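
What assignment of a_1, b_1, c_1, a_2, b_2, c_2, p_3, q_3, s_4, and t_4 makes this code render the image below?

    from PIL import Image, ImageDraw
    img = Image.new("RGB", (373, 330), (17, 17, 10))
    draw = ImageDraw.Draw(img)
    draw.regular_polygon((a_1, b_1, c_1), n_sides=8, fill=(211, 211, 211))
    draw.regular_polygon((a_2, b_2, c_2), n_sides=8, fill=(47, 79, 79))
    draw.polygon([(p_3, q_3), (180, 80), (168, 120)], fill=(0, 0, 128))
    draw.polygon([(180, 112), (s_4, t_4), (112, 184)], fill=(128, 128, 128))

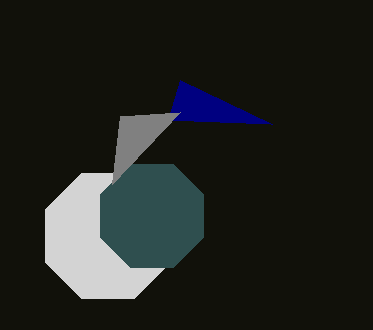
a_1 = 108; b_1 = 236; c_1 = 68; a_2 = 152; b_2 = 216; c_2 = 56; p_3 = 272; q_3 = 124; s_4 = 120; t_4 = 116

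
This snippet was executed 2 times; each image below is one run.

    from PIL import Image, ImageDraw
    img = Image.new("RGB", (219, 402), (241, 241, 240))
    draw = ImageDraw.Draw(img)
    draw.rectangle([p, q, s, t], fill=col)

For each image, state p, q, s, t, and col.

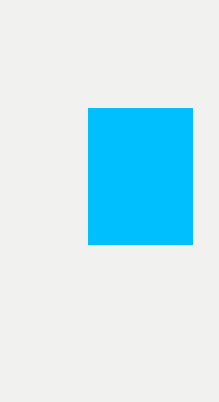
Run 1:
p = 88; q = 108; s = 192; t = 244; col = 'deepskyblue'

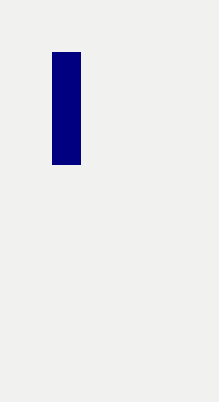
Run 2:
p = 52; q = 52; s = 80; t = 164; col = 'navy'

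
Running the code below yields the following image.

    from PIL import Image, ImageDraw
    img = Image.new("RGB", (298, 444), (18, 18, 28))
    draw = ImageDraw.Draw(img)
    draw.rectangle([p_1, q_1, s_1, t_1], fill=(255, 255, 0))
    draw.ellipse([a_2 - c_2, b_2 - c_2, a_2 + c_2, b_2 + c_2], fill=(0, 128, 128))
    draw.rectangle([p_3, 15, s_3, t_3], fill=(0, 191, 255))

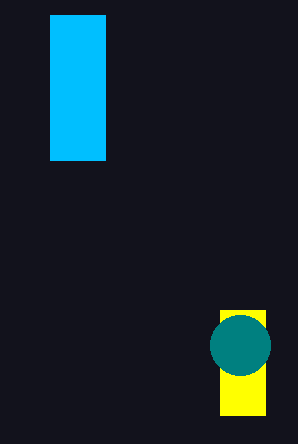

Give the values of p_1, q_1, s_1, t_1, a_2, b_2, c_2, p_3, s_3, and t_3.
p_1 = 220
q_1 = 310
s_1 = 265
t_1 = 415
a_2 = 240
b_2 = 345
c_2 = 30
p_3 = 50
s_3 = 105
t_3 = 160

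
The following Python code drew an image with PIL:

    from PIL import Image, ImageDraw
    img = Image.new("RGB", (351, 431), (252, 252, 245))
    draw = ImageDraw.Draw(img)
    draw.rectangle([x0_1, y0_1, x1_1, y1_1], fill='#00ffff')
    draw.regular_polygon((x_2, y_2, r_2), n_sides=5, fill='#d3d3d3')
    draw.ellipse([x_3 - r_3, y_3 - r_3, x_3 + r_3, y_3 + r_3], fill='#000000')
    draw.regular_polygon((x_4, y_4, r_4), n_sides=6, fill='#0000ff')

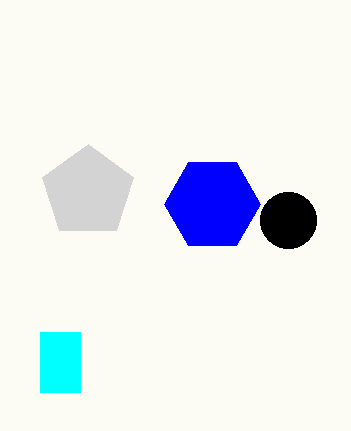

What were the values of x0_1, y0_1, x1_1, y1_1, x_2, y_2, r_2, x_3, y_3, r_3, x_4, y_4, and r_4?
x0_1 = 40, y0_1 = 332, x1_1 = 80, y1_1 = 392, x_2 = 88, y_2 = 192, r_2 = 48, x_3 = 288, y_3 = 220, r_3 = 28, x_4 = 212, y_4 = 204, r_4 = 48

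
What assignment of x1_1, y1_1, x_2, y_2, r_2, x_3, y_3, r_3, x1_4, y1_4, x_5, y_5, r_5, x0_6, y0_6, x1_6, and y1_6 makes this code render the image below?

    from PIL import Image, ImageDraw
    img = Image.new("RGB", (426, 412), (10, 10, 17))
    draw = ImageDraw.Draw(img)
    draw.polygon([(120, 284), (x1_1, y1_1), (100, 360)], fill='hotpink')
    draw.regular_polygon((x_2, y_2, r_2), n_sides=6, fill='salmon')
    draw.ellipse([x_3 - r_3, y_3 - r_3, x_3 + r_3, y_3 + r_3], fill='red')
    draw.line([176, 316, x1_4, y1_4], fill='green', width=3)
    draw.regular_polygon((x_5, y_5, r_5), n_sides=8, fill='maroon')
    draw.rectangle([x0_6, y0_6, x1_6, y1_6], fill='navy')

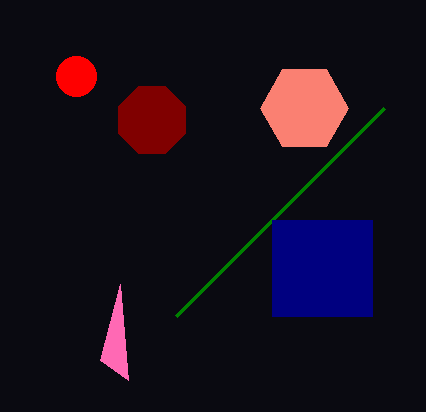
x1_1 = 128, y1_1 = 380, x_2 = 304, y_2 = 108, r_2 = 44, x_3 = 76, y_3 = 76, r_3 = 20, x1_4 = 384, y1_4 = 108, x_5 = 152, y_5 = 120, r_5 = 36, x0_6 = 272, y0_6 = 220, x1_6 = 372, y1_6 = 316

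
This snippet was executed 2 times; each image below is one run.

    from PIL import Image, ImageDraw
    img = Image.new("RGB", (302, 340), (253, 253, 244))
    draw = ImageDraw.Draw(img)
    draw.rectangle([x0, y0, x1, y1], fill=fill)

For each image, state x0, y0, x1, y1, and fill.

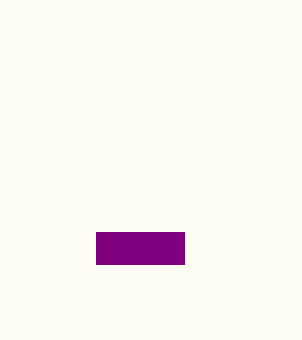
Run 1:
x0 = 96, y0 = 232, x1 = 184, y1 = 264, fill = 'purple'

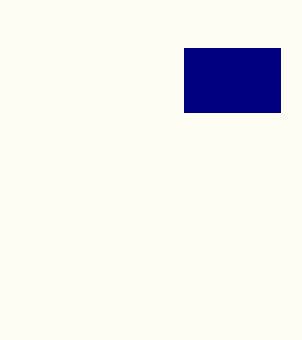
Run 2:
x0 = 184; y0 = 48; x1 = 280; y1 = 112; fill = 'navy'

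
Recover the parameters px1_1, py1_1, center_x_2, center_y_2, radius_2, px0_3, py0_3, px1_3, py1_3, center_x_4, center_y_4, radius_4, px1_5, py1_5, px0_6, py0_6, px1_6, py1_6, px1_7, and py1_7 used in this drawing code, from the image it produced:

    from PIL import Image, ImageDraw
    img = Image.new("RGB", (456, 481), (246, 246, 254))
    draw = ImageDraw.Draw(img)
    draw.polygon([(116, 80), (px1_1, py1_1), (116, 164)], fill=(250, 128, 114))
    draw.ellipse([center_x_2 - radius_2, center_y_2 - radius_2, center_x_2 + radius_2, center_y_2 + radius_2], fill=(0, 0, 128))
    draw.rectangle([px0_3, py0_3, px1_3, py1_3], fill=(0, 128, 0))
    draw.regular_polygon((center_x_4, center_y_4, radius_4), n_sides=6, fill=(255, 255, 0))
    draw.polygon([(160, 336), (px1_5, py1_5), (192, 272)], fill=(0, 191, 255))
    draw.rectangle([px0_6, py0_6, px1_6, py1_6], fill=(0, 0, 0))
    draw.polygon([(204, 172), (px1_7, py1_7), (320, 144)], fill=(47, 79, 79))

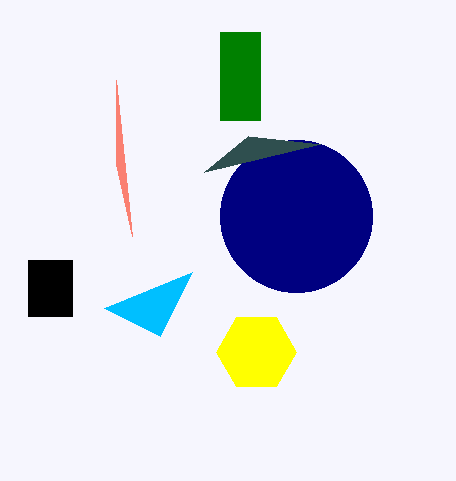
px1_1 = 132, py1_1 = 236, center_x_2 = 296, center_y_2 = 216, radius_2 = 76, px0_3 = 220, py0_3 = 32, px1_3 = 260, py1_3 = 120, center_x_4 = 256, center_y_4 = 352, radius_4 = 40, px1_5 = 104, py1_5 = 308, px0_6 = 28, py0_6 = 260, px1_6 = 72, py1_6 = 316, px1_7 = 248, py1_7 = 136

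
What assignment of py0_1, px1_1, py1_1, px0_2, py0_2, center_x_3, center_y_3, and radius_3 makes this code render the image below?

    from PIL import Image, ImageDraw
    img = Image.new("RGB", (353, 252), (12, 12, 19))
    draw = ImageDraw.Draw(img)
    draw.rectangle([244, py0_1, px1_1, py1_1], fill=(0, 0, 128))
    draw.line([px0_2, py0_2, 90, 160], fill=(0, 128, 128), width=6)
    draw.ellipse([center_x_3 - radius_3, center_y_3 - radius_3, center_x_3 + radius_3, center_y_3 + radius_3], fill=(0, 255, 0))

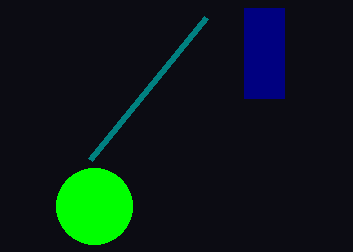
py0_1 = 8, px1_1 = 284, py1_1 = 98, px0_2 = 206, py0_2 = 18, center_x_3 = 94, center_y_3 = 206, radius_3 = 38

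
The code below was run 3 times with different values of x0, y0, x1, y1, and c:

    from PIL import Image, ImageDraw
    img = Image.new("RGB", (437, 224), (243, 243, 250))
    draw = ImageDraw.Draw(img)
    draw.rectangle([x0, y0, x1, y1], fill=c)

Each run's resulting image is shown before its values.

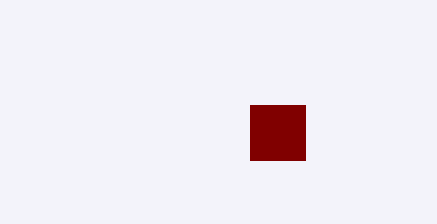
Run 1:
x0 = 250, y0 = 105, x1 = 305, y1 = 160, c = 'maroon'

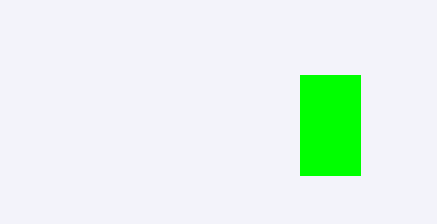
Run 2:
x0 = 300
y0 = 75
x1 = 360
y1 = 175
c = 'lime'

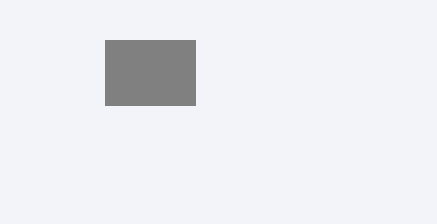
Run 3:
x0 = 105, y0 = 40, x1 = 195, y1 = 105, c = 'gray'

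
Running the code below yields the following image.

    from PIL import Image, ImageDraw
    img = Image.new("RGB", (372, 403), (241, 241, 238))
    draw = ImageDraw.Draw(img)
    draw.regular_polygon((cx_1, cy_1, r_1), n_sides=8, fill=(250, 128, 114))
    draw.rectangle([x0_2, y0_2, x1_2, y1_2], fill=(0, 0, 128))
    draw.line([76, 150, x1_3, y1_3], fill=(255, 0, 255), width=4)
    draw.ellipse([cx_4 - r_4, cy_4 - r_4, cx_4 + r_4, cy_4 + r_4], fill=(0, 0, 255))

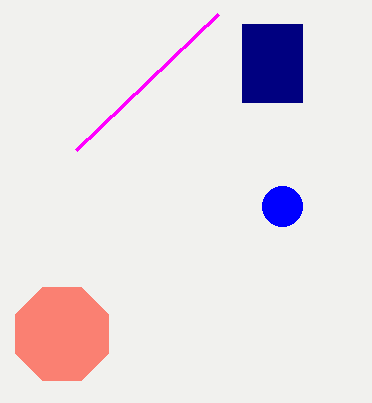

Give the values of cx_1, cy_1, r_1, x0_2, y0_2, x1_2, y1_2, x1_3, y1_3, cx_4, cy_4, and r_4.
cx_1 = 62, cy_1 = 334, r_1 = 50, x0_2 = 242, y0_2 = 24, x1_2 = 302, y1_2 = 102, x1_3 = 218, y1_3 = 14, cx_4 = 282, cy_4 = 206, r_4 = 20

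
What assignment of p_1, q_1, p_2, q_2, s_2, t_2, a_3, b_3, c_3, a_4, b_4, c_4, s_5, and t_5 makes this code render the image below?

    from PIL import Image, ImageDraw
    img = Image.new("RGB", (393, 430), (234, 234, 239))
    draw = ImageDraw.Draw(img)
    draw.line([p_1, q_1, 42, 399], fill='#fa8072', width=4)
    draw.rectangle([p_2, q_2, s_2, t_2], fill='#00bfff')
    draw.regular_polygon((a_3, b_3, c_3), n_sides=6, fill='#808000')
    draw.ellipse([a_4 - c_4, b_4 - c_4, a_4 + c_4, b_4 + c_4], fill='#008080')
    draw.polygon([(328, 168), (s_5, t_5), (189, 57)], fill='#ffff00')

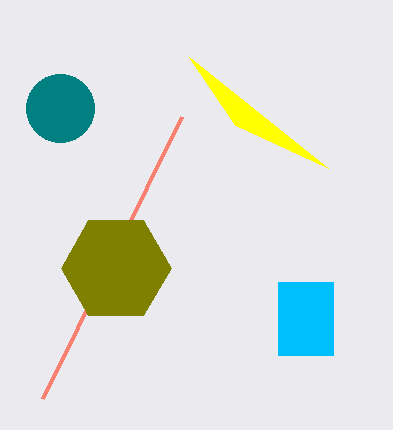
p_1 = 181, q_1 = 117, p_2 = 278, q_2 = 282, s_2 = 333, t_2 = 355, a_3 = 116, b_3 = 268, c_3 = 55, a_4 = 60, b_4 = 108, c_4 = 34, s_5 = 235, t_5 = 125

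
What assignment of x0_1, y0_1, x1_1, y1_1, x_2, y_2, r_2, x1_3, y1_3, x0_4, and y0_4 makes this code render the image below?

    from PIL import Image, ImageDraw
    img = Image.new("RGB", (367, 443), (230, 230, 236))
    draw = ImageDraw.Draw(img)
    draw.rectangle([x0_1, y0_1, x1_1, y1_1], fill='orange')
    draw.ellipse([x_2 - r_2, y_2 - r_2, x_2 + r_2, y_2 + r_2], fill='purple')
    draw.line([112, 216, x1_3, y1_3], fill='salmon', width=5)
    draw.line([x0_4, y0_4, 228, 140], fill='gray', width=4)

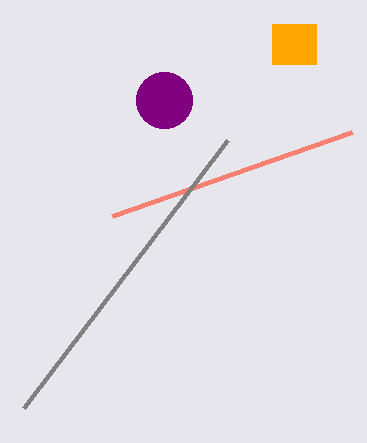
x0_1 = 272, y0_1 = 24, x1_1 = 316, y1_1 = 64, x_2 = 164, y_2 = 100, r_2 = 28, x1_3 = 352, y1_3 = 132, x0_4 = 24, y0_4 = 408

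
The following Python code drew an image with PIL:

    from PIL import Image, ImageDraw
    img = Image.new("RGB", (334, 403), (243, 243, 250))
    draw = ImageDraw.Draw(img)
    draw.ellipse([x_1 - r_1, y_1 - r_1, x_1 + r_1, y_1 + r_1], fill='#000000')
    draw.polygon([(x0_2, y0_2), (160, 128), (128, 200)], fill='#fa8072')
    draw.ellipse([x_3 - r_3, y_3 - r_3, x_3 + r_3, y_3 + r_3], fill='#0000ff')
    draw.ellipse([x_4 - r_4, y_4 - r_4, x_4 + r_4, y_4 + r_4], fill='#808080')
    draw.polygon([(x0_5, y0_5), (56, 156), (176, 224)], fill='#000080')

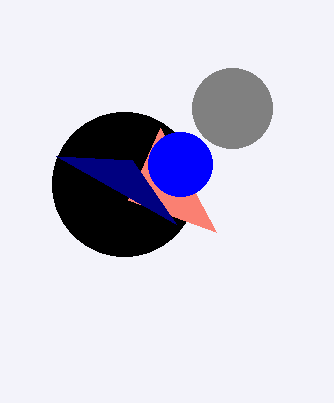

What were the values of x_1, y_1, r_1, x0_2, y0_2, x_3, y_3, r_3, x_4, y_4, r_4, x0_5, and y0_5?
x_1 = 124
y_1 = 184
r_1 = 72
x0_2 = 216
y0_2 = 232
x_3 = 180
y_3 = 164
r_3 = 32
x_4 = 232
y_4 = 108
r_4 = 40
x0_5 = 132
y0_5 = 160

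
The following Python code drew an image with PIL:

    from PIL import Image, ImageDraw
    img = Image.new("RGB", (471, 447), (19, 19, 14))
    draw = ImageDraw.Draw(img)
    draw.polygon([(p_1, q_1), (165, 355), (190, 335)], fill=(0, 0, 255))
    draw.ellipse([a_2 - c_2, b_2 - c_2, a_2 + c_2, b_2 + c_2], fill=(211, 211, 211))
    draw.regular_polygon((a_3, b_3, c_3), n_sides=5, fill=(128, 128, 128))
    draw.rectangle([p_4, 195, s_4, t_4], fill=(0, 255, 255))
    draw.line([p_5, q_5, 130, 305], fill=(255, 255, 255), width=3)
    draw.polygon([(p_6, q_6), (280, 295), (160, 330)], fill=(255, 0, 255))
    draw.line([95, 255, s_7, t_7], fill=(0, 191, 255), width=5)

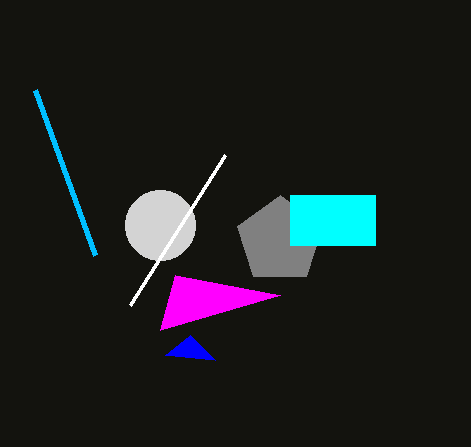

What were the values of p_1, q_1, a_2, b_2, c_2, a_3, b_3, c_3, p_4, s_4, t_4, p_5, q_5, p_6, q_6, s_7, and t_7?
p_1 = 215, q_1 = 360, a_2 = 160, b_2 = 225, c_2 = 35, a_3 = 280, b_3 = 240, c_3 = 45, p_4 = 290, s_4 = 375, t_4 = 245, p_5 = 225, q_5 = 155, p_6 = 175, q_6 = 275, s_7 = 35, t_7 = 90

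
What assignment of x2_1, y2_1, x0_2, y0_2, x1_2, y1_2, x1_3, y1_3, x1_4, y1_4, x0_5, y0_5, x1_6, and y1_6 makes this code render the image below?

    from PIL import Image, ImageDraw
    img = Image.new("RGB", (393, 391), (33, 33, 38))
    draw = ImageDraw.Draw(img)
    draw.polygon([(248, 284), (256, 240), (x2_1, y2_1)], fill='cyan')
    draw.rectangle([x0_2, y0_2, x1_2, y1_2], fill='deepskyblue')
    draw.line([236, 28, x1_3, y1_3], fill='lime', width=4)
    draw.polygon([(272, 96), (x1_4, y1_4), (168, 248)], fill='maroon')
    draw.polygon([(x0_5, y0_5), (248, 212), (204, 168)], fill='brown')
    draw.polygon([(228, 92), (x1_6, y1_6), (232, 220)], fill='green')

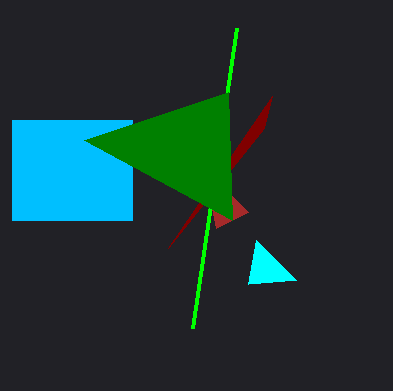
x2_1 = 296, y2_1 = 280, x0_2 = 12, y0_2 = 120, x1_2 = 132, y1_2 = 220, x1_3 = 192, y1_3 = 328, x1_4 = 264, y1_4 = 128, x0_5 = 216, y0_5 = 228, x1_6 = 84, y1_6 = 140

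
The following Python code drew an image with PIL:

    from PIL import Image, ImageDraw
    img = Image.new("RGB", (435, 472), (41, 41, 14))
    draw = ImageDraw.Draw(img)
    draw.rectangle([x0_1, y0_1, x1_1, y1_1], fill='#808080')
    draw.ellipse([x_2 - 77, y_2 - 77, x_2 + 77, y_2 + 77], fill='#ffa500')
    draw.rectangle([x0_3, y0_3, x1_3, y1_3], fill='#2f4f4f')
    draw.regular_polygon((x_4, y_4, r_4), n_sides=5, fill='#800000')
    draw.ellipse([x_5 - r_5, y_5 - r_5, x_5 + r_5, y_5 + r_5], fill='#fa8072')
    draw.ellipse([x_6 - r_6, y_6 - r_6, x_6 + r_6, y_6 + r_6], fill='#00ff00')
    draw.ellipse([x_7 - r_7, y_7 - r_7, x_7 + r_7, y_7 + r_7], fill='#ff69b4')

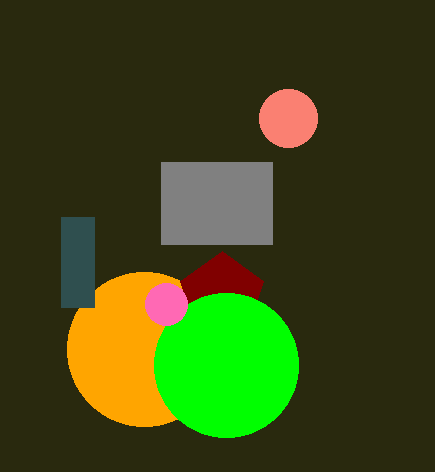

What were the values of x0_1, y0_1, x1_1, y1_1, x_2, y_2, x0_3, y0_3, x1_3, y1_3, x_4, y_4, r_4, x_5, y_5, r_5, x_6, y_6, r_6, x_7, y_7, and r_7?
x0_1 = 161; y0_1 = 162; x1_1 = 272; y1_1 = 244; x_2 = 144; y_2 = 349; x0_3 = 61; y0_3 = 217; x1_3 = 94; y1_3 = 307; x_4 = 222; y_4 = 295; r_4 = 44; x_5 = 288; y_5 = 118; r_5 = 29; x_6 = 226; y_6 = 365; r_6 = 72; x_7 = 166; y_7 = 304; r_7 = 21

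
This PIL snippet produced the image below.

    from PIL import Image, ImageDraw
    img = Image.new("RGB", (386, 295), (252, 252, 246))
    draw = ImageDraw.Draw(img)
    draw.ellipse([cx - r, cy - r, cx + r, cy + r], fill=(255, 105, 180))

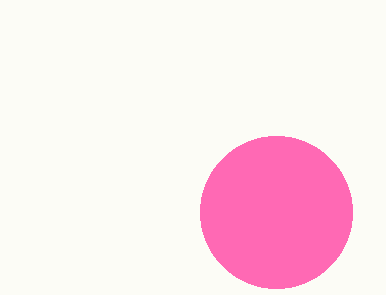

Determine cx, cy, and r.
cx = 276, cy = 212, r = 76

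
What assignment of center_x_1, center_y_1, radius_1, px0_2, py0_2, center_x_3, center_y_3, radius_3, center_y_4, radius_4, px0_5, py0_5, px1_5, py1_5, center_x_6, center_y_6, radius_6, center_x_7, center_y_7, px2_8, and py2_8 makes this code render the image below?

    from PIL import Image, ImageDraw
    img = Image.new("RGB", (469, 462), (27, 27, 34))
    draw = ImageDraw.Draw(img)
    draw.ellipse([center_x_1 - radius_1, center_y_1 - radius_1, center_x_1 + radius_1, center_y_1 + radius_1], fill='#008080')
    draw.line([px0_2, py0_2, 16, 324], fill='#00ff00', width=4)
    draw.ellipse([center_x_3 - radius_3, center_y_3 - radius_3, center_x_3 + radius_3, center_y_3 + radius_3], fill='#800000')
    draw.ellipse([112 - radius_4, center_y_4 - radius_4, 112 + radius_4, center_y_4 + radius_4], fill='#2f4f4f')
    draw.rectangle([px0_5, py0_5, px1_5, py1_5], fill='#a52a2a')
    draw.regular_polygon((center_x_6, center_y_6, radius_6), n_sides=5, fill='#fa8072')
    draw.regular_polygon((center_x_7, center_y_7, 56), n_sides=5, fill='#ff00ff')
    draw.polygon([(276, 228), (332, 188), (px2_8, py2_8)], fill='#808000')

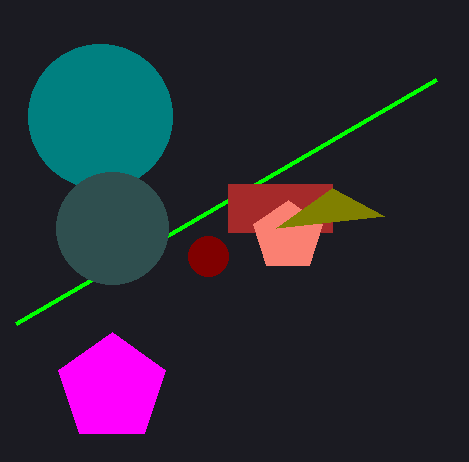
center_x_1 = 100
center_y_1 = 116
radius_1 = 72
px0_2 = 436
py0_2 = 80
center_x_3 = 208
center_y_3 = 256
radius_3 = 20
center_y_4 = 228
radius_4 = 56
px0_5 = 228
py0_5 = 184
px1_5 = 332
py1_5 = 232
center_x_6 = 288
center_y_6 = 236
radius_6 = 36
center_x_7 = 112
center_y_7 = 388
px2_8 = 384
py2_8 = 216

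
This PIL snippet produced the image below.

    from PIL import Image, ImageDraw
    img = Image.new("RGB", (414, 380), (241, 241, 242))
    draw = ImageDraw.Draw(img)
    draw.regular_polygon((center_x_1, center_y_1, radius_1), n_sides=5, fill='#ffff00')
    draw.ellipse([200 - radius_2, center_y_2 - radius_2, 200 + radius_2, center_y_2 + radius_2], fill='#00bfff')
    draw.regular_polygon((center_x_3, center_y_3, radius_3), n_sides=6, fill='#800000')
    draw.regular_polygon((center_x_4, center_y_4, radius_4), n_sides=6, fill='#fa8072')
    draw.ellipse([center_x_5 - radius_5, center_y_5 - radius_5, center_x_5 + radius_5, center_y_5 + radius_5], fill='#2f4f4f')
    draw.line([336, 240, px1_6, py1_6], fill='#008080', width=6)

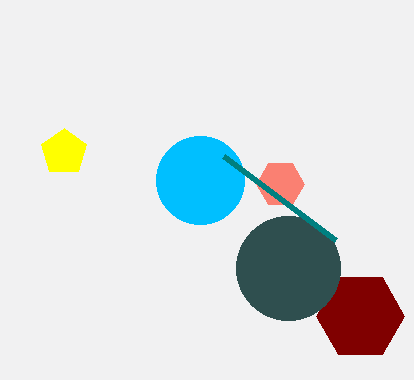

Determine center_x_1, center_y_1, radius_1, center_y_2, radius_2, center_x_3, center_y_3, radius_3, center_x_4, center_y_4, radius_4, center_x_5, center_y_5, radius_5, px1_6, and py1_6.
center_x_1 = 64
center_y_1 = 152
radius_1 = 24
center_y_2 = 180
radius_2 = 44
center_x_3 = 360
center_y_3 = 316
radius_3 = 44
center_x_4 = 280
center_y_4 = 184
radius_4 = 24
center_x_5 = 288
center_y_5 = 268
radius_5 = 52
px1_6 = 224
py1_6 = 156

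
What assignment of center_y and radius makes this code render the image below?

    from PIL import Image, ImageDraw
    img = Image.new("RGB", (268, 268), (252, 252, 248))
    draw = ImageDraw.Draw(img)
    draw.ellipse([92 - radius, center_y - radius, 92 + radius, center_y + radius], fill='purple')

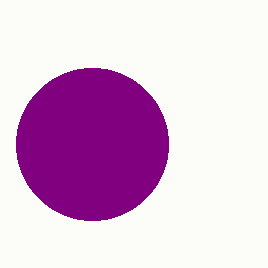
center_y = 144
radius = 76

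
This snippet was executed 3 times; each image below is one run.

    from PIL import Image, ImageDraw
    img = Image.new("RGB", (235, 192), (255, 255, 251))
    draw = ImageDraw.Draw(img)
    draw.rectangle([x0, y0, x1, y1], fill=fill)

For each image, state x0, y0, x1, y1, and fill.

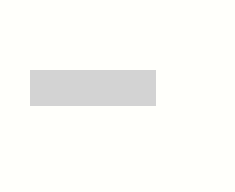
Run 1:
x0 = 30, y0 = 70, x1 = 155, y1 = 105, fill = 'lightgray'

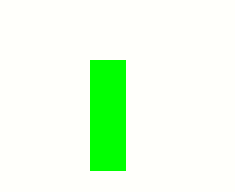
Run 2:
x0 = 90, y0 = 60, x1 = 125, y1 = 170, fill = 'lime'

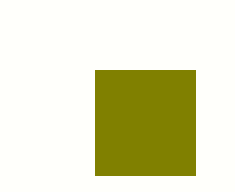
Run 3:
x0 = 95
y0 = 70
x1 = 195
y1 = 175
fill = 'olive'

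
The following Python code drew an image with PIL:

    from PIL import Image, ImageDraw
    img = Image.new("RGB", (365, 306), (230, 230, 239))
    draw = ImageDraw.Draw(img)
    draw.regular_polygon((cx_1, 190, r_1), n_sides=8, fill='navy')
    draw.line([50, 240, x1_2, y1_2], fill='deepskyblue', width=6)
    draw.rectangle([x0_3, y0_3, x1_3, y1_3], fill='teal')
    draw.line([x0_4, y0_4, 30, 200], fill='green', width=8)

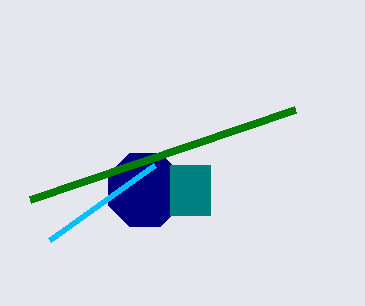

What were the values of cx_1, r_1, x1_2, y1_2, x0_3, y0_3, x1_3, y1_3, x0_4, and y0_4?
cx_1 = 145
r_1 = 40
x1_2 = 155
y1_2 = 165
x0_3 = 170
y0_3 = 165
x1_3 = 210
y1_3 = 215
x0_4 = 295
y0_4 = 110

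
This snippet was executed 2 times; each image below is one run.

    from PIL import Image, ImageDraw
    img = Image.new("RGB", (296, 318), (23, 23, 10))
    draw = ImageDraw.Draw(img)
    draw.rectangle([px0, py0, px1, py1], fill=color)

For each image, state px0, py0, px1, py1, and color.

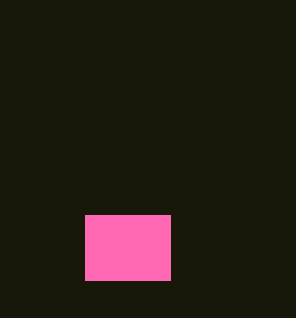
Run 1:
px0 = 85; py0 = 215; px1 = 170; py1 = 280; color = 'hotpink'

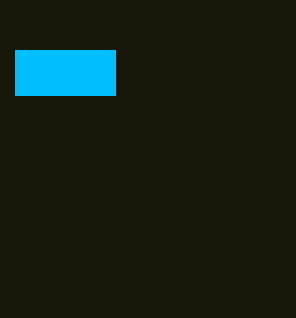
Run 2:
px0 = 15
py0 = 50
px1 = 115
py1 = 95
color = 'deepskyblue'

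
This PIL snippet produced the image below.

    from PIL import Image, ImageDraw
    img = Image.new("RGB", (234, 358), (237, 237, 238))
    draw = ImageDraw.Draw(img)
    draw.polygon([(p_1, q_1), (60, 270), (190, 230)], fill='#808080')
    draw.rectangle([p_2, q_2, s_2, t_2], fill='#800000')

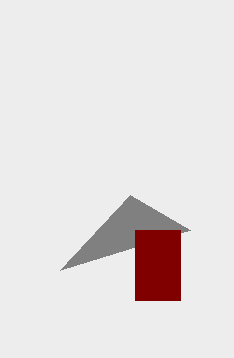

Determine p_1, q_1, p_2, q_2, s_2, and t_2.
p_1 = 130; q_1 = 195; p_2 = 135; q_2 = 230; s_2 = 180; t_2 = 300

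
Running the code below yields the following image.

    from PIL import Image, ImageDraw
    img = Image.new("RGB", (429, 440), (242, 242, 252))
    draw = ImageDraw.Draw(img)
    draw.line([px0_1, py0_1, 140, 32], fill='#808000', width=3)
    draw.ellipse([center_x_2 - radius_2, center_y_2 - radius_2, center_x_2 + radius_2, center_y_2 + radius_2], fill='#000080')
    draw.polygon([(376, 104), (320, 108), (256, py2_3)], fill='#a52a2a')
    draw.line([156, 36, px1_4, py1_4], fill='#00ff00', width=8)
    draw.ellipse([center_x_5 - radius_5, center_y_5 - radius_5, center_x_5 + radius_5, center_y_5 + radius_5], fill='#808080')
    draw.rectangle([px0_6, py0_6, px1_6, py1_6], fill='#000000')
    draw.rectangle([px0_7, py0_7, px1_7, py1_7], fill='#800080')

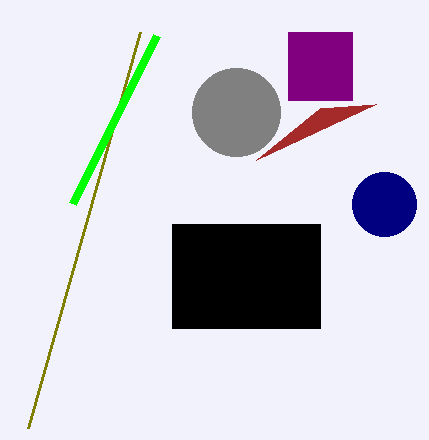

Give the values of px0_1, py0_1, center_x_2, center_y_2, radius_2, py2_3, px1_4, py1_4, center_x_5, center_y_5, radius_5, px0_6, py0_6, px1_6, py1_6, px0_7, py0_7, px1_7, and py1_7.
px0_1 = 28
py0_1 = 428
center_x_2 = 384
center_y_2 = 204
radius_2 = 32
py2_3 = 160
px1_4 = 72
py1_4 = 204
center_x_5 = 236
center_y_5 = 112
radius_5 = 44
px0_6 = 172
py0_6 = 224
px1_6 = 320
py1_6 = 328
px0_7 = 288
py0_7 = 32
px1_7 = 352
py1_7 = 100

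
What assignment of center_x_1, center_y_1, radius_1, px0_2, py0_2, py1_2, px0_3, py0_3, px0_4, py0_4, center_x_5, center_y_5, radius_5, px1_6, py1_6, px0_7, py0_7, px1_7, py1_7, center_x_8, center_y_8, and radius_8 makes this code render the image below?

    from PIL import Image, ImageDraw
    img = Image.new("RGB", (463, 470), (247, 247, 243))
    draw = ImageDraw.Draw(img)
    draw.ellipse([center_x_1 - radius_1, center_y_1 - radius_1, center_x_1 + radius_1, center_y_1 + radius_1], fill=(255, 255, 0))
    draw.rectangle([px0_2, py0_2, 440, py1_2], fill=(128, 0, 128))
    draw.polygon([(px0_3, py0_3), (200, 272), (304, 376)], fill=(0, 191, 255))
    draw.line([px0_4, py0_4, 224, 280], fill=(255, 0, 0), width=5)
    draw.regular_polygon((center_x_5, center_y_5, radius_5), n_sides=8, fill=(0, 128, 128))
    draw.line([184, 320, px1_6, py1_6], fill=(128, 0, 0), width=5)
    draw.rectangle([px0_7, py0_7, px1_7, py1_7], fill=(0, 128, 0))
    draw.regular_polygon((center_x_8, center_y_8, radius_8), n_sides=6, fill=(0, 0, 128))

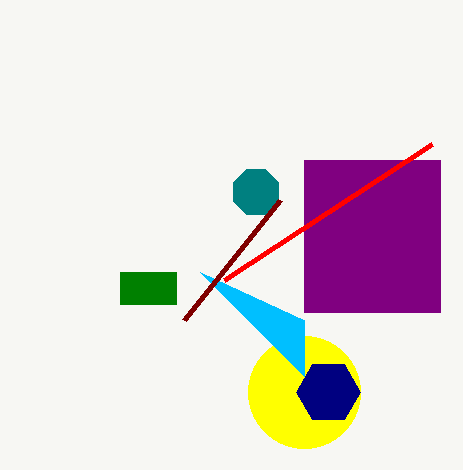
center_x_1 = 304
center_y_1 = 392
radius_1 = 56
px0_2 = 304
py0_2 = 160
py1_2 = 312
px0_3 = 304
py0_3 = 320
px0_4 = 432
py0_4 = 144
center_x_5 = 256
center_y_5 = 192
radius_5 = 24
px1_6 = 280
py1_6 = 200
px0_7 = 120
py0_7 = 272
px1_7 = 176
py1_7 = 304
center_x_8 = 328
center_y_8 = 392
radius_8 = 32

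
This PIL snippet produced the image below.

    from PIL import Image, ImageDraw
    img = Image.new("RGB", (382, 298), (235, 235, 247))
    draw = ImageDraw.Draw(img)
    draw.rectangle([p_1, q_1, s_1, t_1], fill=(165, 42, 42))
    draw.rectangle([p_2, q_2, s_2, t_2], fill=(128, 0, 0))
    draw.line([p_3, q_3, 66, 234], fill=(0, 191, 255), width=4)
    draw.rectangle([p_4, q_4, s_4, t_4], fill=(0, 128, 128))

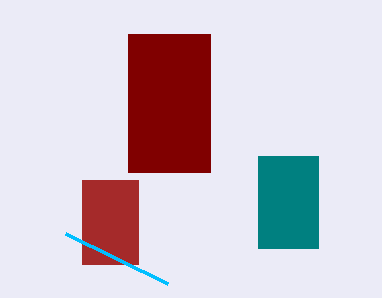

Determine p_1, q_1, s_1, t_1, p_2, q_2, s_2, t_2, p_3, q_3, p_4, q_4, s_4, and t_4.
p_1 = 82, q_1 = 180, s_1 = 138, t_1 = 264, p_2 = 128, q_2 = 34, s_2 = 210, t_2 = 172, p_3 = 168, q_3 = 284, p_4 = 258, q_4 = 156, s_4 = 318, t_4 = 248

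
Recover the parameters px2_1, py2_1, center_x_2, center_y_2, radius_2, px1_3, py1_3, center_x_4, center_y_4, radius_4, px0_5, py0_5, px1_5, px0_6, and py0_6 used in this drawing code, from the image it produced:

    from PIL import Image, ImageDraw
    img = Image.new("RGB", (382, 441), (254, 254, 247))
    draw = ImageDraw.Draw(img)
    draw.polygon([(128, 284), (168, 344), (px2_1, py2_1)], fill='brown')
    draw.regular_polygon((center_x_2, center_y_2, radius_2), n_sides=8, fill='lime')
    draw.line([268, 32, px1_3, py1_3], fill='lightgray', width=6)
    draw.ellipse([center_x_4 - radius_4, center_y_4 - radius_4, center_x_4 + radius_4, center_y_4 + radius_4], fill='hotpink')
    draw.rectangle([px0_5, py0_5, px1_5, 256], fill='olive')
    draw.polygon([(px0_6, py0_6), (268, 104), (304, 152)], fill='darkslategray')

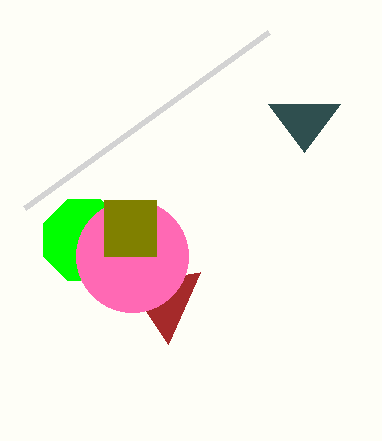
px2_1 = 200
py2_1 = 272
center_x_2 = 84
center_y_2 = 240
radius_2 = 44
px1_3 = 24
py1_3 = 208
center_x_4 = 132
center_y_4 = 256
radius_4 = 56
px0_5 = 104
py0_5 = 200
px1_5 = 156
px0_6 = 340
py0_6 = 104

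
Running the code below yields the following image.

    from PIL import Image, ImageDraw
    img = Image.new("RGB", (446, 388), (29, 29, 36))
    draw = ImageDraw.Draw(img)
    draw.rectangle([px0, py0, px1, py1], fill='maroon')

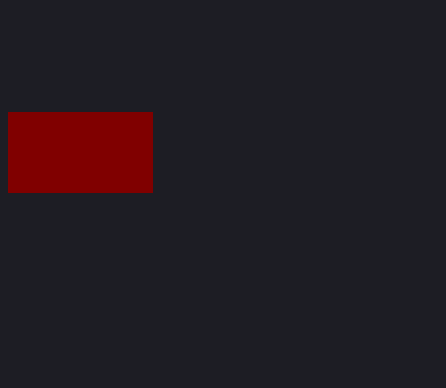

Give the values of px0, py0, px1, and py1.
px0 = 8; py0 = 112; px1 = 152; py1 = 192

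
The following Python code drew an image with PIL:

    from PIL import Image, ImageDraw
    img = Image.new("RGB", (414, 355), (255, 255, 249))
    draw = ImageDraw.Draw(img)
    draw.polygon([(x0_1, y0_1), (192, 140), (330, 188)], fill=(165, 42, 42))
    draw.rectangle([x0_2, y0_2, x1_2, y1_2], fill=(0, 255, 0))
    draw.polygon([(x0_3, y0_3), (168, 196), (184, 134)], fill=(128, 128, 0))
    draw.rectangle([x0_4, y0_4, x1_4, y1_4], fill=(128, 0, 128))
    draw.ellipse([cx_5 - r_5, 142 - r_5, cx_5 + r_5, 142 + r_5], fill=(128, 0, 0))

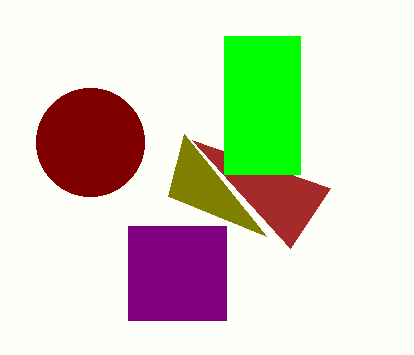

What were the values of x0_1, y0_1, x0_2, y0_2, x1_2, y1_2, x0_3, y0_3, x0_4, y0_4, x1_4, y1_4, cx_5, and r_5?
x0_1 = 290, y0_1 = 248, x0_2 = 224, y0_2 = 36, x1_2 = 300, y1_2 = 174, x0_3 = 266, y0_3 = 236, x0_4 = 128, y0_4 = 226, x1_4 = 226, y1_4 = 320, cx_5 = 90, r_5 = 54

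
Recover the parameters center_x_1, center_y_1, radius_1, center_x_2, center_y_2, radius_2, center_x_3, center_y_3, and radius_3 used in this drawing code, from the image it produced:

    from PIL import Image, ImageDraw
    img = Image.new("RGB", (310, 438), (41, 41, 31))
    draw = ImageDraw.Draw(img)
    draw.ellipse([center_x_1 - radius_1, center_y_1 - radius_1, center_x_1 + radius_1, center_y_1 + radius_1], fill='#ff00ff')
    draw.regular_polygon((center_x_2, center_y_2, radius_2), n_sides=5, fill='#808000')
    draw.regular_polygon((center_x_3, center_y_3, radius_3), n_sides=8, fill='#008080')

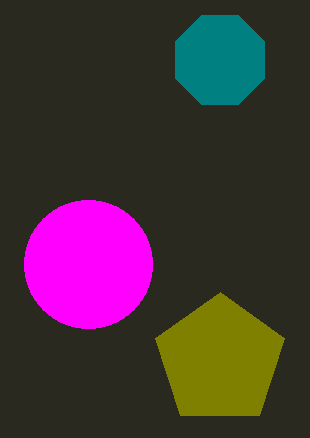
center_x_1 = 88, center_y_1 = 264, radius_1 = 64, center_x_2 = 220, center_y_2 = 360, radius_2 = 68, center_x_3 = 220, center_y_3 = 60, radius_3 = 48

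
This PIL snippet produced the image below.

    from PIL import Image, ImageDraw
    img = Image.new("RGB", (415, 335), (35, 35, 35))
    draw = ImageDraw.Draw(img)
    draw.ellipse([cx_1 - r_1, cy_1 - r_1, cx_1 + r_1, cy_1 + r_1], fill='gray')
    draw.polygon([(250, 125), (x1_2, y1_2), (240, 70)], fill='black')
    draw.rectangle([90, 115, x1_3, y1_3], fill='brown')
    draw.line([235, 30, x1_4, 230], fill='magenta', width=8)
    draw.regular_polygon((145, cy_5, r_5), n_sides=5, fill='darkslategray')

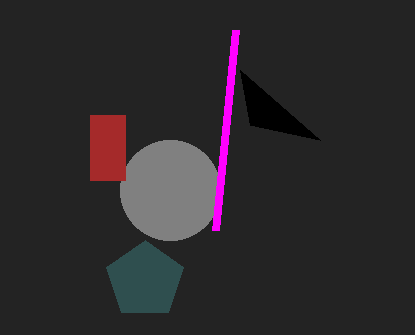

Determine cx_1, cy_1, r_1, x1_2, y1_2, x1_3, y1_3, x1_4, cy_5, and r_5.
cx_1 = 170, cy_1 = 190, r_1 = 50, x1_2 = 320, y1_2 = 140, x1_3 = 125, y1_3 = 180, x1_4 = 215, cy_5 = 280, r_5 = 40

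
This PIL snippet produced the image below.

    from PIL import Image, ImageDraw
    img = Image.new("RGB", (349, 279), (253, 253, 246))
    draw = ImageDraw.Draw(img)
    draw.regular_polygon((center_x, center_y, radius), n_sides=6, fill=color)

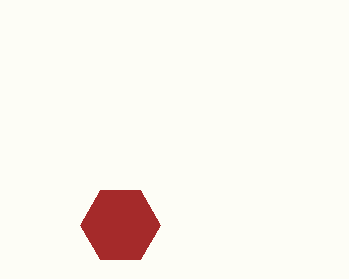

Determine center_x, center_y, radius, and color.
center_x = 120; center_y = 225; radius = 40; color = 'brown'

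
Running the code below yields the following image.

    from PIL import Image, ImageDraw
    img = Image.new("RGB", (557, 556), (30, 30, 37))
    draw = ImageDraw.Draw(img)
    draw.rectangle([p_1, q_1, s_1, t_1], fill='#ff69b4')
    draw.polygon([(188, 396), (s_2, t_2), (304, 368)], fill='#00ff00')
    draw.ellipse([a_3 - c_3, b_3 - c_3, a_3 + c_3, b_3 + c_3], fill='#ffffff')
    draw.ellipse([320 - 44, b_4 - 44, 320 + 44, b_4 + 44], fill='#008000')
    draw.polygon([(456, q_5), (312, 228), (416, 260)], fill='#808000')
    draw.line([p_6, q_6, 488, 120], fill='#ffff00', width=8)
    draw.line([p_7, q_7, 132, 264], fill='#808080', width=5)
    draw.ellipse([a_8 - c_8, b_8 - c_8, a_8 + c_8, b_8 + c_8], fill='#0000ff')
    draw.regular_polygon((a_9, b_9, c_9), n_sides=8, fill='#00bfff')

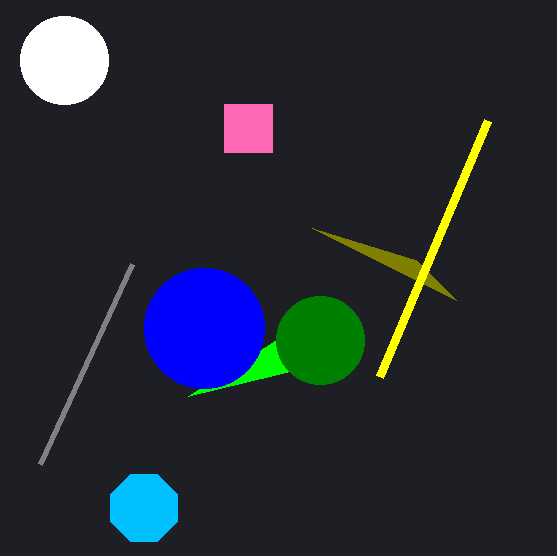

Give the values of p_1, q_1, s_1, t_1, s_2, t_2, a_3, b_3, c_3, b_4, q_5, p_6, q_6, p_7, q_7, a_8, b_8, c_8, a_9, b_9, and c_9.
p_1 = 224
q_1 = 104
s_1 = 272
t_1 = 152
s_2 = 276
t_2 = 340
a_3 = 64
b_3 = 60
c_3 = 44
b_4 = 340
q_5 = 300
p_6 = 380
q_6 = 376
p_7 = 40
q_7 = 464
a_8 = 204
b_8 = 328
c_8 = 60
a_9 = 144
b_9 = 508
c_9 = 36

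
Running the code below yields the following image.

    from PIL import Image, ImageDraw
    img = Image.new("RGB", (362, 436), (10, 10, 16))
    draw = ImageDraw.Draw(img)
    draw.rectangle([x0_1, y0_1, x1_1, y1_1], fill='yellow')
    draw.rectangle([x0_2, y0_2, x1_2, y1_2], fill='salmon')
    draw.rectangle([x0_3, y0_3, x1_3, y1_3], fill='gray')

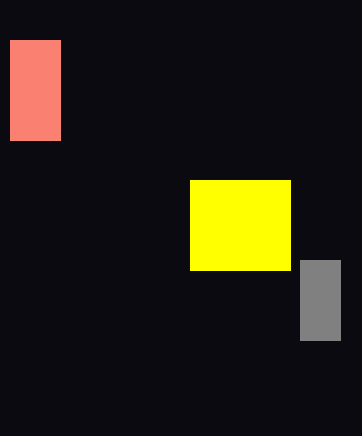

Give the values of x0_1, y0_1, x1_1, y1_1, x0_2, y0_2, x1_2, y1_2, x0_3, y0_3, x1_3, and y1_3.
x0_1 = 190; y0_1 = 180; x1_1 = 290; y1_1 = 270; x0_2 = 10; y0_2 = 40; x1_2 = 60; y1_2 = 140; x0_3 = 300; y0_3 = 260; x1_3 = 340; y1_3 = 340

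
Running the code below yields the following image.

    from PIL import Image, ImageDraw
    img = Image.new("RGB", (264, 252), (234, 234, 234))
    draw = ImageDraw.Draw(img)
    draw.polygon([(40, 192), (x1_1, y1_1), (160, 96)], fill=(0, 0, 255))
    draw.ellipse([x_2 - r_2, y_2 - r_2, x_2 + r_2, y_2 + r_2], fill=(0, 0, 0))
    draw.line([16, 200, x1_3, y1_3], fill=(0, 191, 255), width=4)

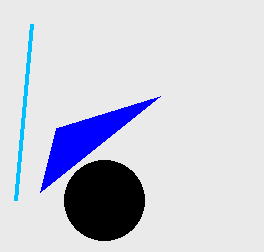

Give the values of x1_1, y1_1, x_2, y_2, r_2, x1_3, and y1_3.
x1_1 = 56; y1_1 = 128; x_2 = 104; y_2 = 200; r_2 = 40; x1_3 = 32; y1_3 = 24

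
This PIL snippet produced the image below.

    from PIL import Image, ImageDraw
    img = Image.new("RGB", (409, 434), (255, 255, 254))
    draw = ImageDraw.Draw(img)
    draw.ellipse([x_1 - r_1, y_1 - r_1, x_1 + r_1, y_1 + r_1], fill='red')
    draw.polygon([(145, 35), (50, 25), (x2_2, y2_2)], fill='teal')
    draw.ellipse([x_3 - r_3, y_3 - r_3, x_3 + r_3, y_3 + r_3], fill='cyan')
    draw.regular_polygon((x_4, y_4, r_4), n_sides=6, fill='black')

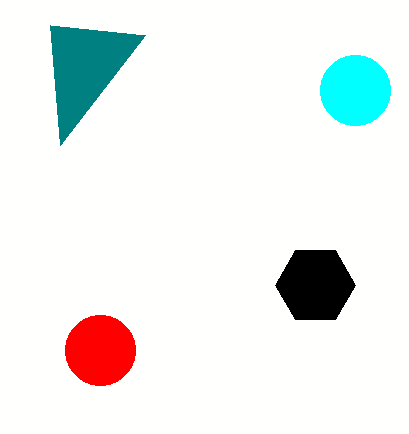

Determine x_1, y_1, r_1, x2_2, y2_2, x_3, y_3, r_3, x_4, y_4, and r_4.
x_1 = 100; y_1 = 350; r_1 = 35; x2_2 = 60; y2_2 = 145; x_3 = 355; y_3 = 90; r_3 = 35; x_4 = 315; y_4 = 285; r_4 = 40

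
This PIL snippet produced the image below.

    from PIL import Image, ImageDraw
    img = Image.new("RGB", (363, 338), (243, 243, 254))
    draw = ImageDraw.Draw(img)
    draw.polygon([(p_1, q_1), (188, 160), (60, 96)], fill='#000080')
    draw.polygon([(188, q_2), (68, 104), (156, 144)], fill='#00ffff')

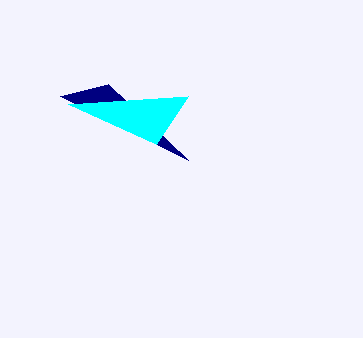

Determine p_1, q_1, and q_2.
p_1 = 108
q_1 = 84
q_2 = 96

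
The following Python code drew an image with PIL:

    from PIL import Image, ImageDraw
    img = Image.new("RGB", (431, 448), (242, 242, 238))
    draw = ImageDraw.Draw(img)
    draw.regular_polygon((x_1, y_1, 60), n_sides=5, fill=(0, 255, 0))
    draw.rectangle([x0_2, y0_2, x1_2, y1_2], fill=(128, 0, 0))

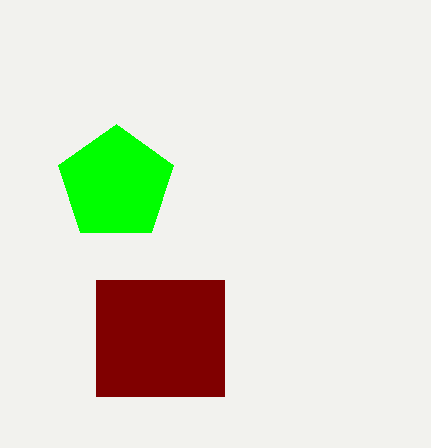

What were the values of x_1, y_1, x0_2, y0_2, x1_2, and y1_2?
x_1 = 116; y_1 = 184; x0_2 = 96; y0_2 = 280; x1_2 = 224; y1_2 = 396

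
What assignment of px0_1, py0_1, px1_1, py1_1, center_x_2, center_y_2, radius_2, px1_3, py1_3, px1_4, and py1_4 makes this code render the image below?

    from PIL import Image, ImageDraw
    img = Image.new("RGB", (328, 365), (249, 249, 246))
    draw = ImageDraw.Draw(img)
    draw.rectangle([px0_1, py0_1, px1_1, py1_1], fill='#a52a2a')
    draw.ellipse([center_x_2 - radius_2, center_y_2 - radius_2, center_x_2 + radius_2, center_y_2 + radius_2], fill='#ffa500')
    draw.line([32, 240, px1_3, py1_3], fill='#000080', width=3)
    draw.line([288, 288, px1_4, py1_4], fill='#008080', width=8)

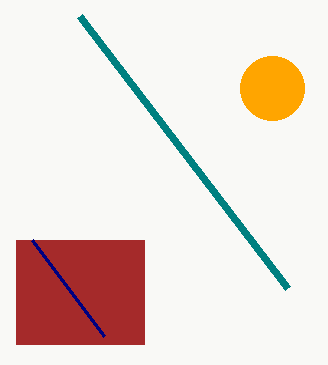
px0_1 = 16; py0_1 = 240; px1_1 = 144; py1_1 = 344; center_x_2 = 272; center_y_2 = 88; radius_2 = 32; px1_3 = 104; py1_3 = 336; px1_4 = 80; py1_4 = 16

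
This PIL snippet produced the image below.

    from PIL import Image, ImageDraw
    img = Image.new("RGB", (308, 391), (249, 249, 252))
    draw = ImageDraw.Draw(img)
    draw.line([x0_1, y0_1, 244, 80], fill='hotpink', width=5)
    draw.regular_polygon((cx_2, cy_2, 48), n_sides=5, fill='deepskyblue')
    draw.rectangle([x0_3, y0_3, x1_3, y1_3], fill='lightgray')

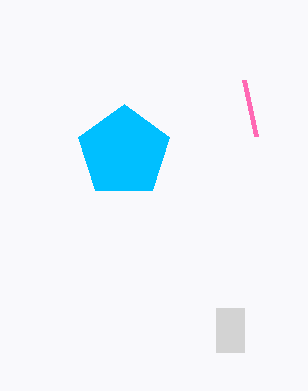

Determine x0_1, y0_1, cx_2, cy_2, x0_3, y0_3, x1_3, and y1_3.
x0_1 = 256; y0_1 = 136; cx_2 = 124; cy_2 = 152; x0_3 = 216; y0_3 = 308; x1_3 = 244; y1_3 = 352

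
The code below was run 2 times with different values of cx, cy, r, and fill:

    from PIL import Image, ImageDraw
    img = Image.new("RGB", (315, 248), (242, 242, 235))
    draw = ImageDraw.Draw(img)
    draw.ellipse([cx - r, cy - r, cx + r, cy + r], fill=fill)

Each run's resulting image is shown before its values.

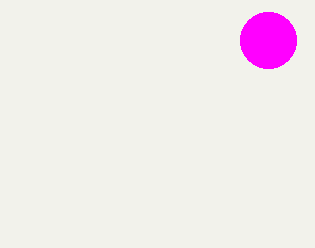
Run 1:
cx = 268; cy = 40; r = 28; fill = 'magenta'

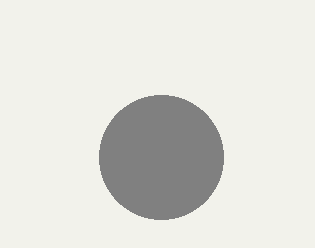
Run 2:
cx = 161, cy = 157, r = 62, fill = 'gray'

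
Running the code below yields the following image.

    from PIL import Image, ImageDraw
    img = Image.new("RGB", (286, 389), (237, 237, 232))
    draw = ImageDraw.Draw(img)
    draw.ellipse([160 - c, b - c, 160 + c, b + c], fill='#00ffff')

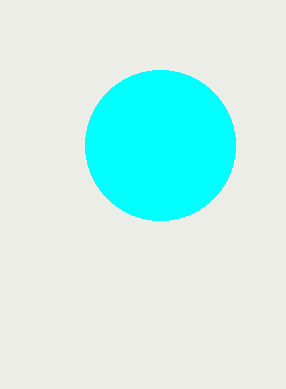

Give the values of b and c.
b = 145
c = 75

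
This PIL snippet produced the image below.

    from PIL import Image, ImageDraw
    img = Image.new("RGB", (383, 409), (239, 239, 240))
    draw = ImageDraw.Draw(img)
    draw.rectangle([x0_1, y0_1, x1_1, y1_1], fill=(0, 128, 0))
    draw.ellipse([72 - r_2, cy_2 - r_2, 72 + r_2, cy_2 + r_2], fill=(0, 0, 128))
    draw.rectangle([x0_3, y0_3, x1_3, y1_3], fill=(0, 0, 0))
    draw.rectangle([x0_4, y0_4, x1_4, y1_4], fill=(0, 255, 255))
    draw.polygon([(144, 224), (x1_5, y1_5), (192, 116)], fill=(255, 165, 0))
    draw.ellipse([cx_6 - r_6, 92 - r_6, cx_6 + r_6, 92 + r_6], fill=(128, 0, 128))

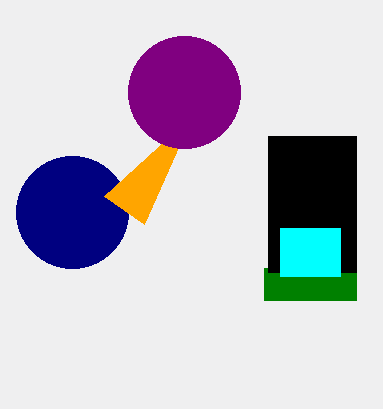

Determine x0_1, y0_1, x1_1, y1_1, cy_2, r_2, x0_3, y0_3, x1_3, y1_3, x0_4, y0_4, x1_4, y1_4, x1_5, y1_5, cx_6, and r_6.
x0_1 = 264, y0_1 = 268, x1_1 = 356, y1_1 = 300, cy_2 = 212, r_2 = 56, x0_3 = 268, y0_3 = 136, x1_3 = 356, y1_3 = 272, x0_4 = 280, y0_4 = 228, x1_4 = 340, y1_4 = 276, x1_5 = 104, y1_5 = 196, cx_6 = 184, r_6 = 56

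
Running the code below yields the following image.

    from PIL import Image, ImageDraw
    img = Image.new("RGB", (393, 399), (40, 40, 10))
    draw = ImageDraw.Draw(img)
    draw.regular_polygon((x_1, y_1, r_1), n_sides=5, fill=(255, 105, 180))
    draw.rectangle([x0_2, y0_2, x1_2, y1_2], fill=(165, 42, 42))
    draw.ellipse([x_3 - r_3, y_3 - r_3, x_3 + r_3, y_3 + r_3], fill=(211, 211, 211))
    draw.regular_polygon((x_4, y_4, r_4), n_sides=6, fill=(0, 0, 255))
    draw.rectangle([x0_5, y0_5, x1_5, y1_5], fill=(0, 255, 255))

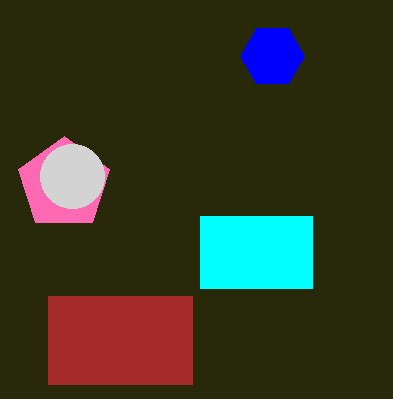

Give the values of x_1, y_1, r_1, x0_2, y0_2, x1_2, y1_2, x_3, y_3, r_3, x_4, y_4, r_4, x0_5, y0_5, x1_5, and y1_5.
x_1 = 64
y_1 = 184
r_1 = 48
x0_2 = 48
y0_2 = 296
x1_2 = 192
y1_2 = 384
x_3 = 72
y_3 = 176
r_3 = 32
x_4 = 272
y_4 = 56
r_4 = 32
x0_5 = 200
y0_5 = 216
x1_5 = 312
y1_5 = 288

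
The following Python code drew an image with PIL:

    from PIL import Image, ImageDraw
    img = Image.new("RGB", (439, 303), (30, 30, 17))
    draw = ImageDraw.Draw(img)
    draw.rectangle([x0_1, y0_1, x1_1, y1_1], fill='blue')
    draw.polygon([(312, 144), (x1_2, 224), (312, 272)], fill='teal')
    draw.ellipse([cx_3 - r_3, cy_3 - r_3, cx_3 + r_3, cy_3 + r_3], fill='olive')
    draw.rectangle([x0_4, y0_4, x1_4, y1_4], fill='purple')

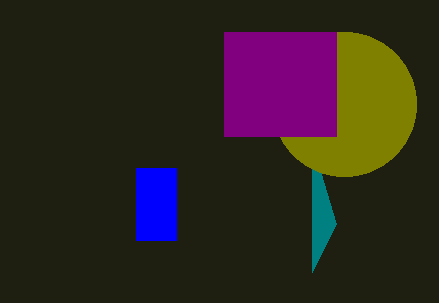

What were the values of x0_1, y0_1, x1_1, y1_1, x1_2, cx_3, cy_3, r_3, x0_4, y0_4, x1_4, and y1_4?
x0_1 = 136; y0_1 = 168; x1_1 = 176; y1_1 = 240; x1_2 = 336; cx_3 = 344; cy_3 = 104; r_3 = 72; x0_4 = 224; y0_4 = 32; x1_4 = 336; y1_4 = 136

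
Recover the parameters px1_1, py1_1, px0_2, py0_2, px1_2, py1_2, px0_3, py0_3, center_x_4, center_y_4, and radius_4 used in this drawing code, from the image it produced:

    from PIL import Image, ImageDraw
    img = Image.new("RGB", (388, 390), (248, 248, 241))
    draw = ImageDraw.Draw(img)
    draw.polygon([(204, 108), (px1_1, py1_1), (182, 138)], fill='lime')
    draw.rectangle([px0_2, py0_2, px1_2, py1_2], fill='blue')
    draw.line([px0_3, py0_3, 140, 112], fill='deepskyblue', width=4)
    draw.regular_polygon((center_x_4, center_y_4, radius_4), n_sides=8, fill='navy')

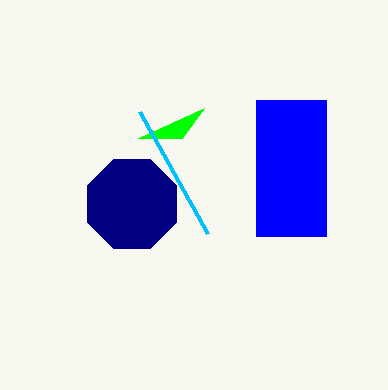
px1_1 = 138; py1_1 = 138; px0_2 = 256; py0_2 = 100; px1_2 = 326; py1_2 = 236; px0_3 = 208; py0_3 = 234; center_x_4 = 132; center_y_4 = 204; radius_4 = 48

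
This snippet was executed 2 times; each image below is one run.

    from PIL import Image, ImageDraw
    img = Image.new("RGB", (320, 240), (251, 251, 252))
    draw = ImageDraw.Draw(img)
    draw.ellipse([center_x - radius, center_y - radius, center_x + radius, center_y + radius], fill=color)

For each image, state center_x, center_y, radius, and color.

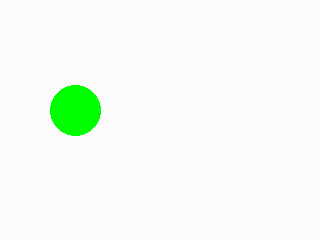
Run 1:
center_x = 75, center_y = 110, radius = 25, color = 'lime'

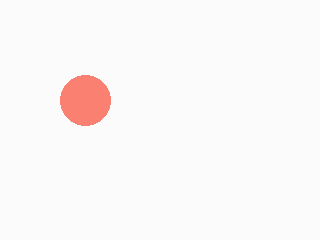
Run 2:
center_x = 85, center_y = 100, radius = 25, color = 'salmon'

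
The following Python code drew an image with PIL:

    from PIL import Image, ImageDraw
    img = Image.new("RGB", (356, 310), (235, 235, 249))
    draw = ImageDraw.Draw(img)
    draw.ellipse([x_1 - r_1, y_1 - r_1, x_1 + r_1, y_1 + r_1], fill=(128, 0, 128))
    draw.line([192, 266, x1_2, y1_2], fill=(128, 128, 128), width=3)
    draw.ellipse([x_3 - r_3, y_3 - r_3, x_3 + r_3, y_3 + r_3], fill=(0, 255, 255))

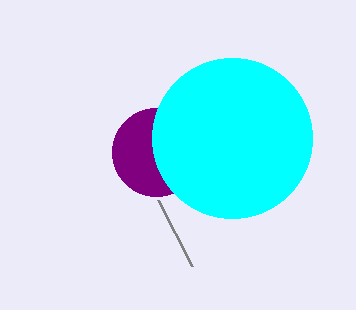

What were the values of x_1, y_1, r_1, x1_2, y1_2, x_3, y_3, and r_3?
x_1 = 156; y_1 = 152; r_1 = 44; x1_2 = 158; y1_2 = 200; x_3 = 232; y_3 = 138; r_3 = 80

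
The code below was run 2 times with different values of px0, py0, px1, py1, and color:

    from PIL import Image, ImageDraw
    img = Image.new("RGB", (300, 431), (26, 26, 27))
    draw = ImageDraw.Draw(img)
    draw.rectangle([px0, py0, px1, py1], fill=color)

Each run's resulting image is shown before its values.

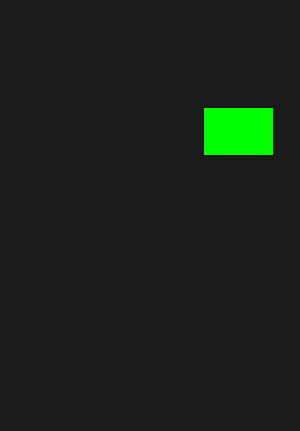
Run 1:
px0 = 204
py0 = 108
px1 = 272
py1 = 154
color = 'lime'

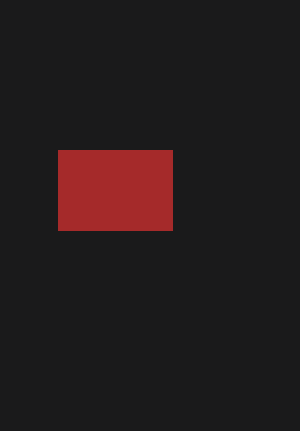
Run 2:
px0 = 58, py0 = 150, px1 = 172, py1 = 230, color = 'brown'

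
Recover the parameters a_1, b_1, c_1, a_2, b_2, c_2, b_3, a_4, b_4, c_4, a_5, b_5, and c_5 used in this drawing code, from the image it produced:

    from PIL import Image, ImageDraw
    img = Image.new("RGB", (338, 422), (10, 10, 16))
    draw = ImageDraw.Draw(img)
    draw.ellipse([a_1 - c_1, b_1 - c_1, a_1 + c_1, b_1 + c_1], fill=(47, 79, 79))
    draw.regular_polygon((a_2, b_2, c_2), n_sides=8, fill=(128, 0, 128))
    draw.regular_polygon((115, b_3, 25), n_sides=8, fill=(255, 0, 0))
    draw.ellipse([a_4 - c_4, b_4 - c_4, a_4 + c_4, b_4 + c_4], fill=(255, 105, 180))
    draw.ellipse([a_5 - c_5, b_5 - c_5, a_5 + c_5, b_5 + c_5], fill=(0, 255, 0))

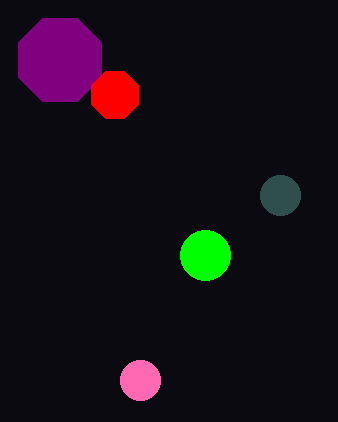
a_1 = 280; b_1 = 195; c_1 = 20; a_2 = 60; b_2 = 60; c_2 = 45; b_3 = 95; a_4 = 140; b_4 = 380; c_4 = 20; a_5 = 205; b_5 = 255; c_5 = 25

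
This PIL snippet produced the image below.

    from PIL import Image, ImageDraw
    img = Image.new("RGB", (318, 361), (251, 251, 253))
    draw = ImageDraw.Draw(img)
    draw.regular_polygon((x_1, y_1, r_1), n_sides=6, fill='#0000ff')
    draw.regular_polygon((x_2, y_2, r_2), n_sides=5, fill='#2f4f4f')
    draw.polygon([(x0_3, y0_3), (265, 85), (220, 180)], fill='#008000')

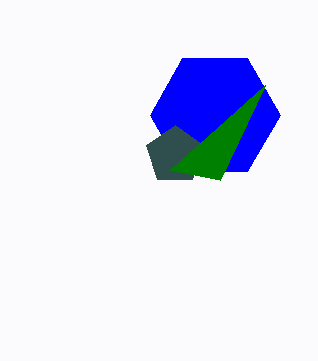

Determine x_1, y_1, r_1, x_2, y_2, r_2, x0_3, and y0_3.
x_1 = 215; y_1 = 115; r_1 = 65; x_2 = 175; y_2 = 155; r_2 = 30; x0_3 = 170; y0_3 = 170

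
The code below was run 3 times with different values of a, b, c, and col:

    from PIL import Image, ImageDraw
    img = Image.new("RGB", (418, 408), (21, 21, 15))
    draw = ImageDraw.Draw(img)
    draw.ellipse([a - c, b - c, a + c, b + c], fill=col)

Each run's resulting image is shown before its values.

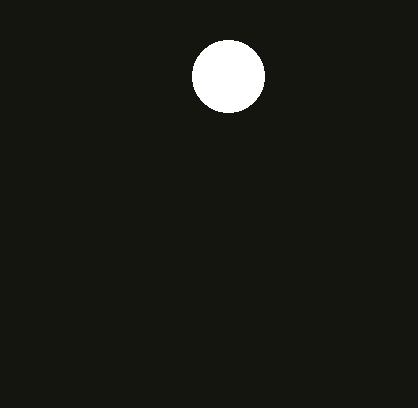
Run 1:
a = 228, b = 76, c = 36, col = 'white'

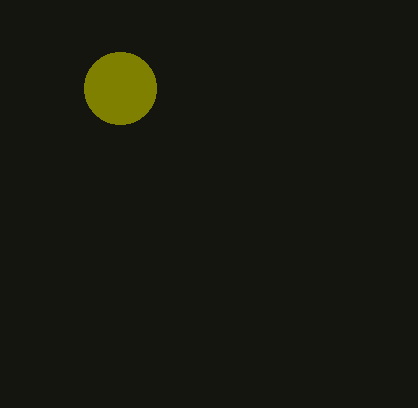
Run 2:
a = 120, b = 88, c = 36, col = 'olive'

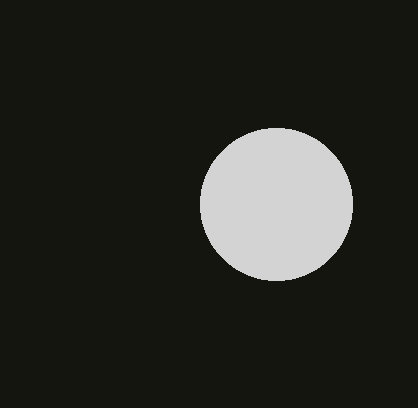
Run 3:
a = 276, b = 204, c = 76, col = 'lightgray'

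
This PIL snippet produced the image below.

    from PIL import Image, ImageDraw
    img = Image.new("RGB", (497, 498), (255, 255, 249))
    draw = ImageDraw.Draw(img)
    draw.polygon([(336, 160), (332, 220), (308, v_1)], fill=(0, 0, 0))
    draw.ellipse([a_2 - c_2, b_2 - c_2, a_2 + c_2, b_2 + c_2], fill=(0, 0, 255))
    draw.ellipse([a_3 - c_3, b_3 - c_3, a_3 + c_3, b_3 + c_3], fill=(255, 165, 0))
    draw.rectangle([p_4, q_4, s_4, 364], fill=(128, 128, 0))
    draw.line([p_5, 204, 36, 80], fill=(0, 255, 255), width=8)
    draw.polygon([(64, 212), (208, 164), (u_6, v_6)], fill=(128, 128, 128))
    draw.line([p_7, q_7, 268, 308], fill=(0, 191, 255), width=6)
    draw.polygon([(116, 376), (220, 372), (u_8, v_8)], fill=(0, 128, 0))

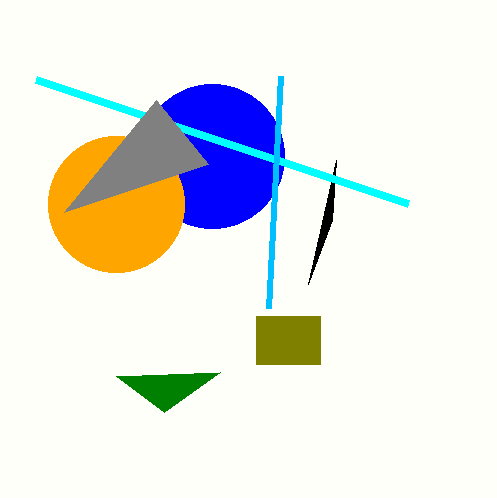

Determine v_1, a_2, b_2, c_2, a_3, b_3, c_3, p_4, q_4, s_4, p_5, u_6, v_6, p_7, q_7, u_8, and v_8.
v_1 = 284; a_2 = 212; b_2 = 156; c_2 = 72; a_3 = 116; b_3 = 204; c_3 = 68; p_4 = 256; q_4 = 316; s_4 = 320; p_5 = 408; u_6 = 156; v_6 = 100; p_7 = 280; q_7 = 76; u_8 = 164; v_8 = 412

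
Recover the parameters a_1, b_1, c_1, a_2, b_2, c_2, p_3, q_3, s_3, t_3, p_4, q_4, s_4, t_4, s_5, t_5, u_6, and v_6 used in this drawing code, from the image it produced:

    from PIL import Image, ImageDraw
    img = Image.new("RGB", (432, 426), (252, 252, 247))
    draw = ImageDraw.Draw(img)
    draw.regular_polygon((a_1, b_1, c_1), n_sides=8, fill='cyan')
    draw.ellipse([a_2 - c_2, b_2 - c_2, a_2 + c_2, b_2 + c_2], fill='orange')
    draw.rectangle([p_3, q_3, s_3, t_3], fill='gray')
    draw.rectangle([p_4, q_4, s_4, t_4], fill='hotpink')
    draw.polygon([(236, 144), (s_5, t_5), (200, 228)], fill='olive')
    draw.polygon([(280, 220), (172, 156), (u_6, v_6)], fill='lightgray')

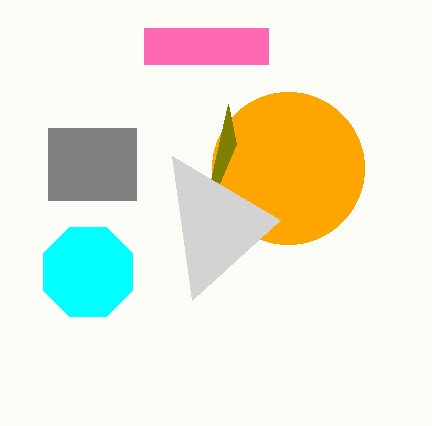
a_1 = 88, b_1 = 272, c_1 = 48, a_2 = 288, b_2 = 168, c_2 = 76, p_3 = 48, q_3 = 128, s_3 = 136, t_3 = 200, p_4 = 144, q_4 = 28, s_4 = 268, t_4 = 64, s_5 = 228, t_5 = 104, u_6 = 192, v_6 = 300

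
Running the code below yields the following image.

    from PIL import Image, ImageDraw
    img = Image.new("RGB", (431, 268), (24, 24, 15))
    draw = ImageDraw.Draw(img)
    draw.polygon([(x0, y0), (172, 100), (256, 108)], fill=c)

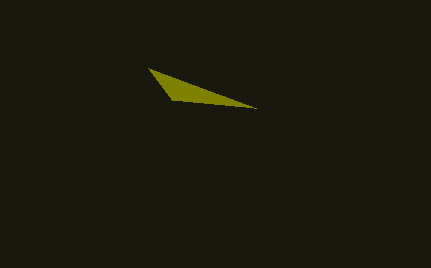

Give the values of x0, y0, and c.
x0 = 148
y0 = 68
c = 'olive'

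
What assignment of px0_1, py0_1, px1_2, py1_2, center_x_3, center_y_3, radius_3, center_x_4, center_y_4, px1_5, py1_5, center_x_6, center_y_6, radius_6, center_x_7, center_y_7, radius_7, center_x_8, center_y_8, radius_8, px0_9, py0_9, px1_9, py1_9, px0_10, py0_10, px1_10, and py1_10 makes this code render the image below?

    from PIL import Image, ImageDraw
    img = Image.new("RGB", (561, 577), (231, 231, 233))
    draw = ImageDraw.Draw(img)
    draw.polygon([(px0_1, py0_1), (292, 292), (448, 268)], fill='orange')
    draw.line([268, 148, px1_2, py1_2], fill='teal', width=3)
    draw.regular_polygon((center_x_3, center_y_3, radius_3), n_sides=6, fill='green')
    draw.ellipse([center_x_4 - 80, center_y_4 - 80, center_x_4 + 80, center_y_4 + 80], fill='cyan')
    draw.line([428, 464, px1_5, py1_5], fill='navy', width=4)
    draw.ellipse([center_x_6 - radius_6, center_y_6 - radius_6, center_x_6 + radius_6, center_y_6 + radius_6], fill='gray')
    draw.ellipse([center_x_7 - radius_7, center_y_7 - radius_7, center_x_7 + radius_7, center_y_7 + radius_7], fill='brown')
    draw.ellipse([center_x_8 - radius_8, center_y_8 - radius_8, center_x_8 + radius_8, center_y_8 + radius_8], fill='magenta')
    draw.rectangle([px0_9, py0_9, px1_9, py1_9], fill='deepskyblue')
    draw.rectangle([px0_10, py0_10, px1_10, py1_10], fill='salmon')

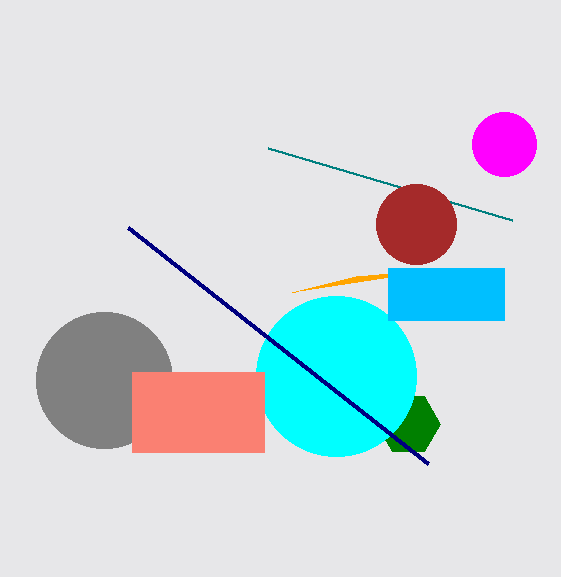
px0_1 = 356, py0_1 = 276, px1_2 = 512, py1_2 = 220, center_x_3 = 408, center_y_3 = 424, radius_3 = 32, center_x_4 = 336, center_y_4 = 376, px1_5 = 128, py1_5 = 228, center_x_6 = 104, center_y_6 = 380, radius_6 = 68, center_x_7 = 416, center_y_7 = 224, radius_7 = 40, center_x_8 = 504, center_y_8 = 144, radius_8 = 32, px0_9 = 388, py0_9 = 268, px1_9 = 504, py1_9 = 320, px0_10 = 132, py0_10 = 372, px1_10 = 264, py1_10 = 452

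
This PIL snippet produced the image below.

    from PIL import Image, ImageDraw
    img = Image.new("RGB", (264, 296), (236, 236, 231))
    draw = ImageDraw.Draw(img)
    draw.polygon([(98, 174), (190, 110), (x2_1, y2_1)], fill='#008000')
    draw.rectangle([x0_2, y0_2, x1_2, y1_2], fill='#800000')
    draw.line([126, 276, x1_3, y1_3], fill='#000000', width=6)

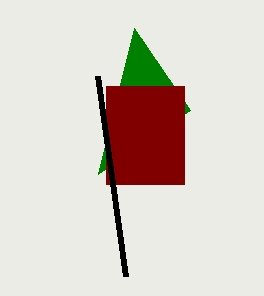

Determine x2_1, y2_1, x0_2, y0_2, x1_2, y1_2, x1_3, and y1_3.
x2_1 = 134; y2_1 = 28; x0_2 = 106; y0_2 = 86; x1_2 = 184; y1_2 = 184; x1_3 = 98; y1_3 = 76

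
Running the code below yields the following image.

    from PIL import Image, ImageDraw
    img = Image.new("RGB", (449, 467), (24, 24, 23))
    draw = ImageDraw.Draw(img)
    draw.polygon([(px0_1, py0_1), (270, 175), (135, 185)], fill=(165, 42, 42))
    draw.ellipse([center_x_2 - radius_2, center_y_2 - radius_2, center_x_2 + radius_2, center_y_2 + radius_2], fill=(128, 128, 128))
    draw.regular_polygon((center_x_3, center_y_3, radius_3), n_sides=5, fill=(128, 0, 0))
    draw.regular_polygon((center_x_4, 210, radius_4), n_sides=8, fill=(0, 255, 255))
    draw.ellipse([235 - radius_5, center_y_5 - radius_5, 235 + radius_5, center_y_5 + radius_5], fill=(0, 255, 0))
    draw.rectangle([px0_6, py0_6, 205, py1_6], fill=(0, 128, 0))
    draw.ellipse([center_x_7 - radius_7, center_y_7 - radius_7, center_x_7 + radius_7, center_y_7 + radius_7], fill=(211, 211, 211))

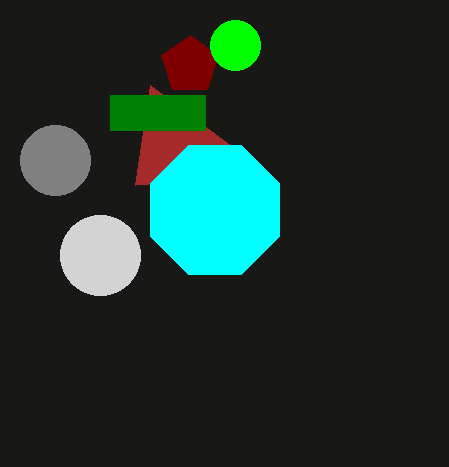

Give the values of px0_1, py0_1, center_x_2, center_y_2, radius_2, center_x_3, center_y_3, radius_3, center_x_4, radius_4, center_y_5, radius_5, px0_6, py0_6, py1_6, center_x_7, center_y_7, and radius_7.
px0_1 = 150, py0_1 = 85, center_x_2 = 55, center_y_2 = 160, radius_2 = 35, center_x_3 = 190, center_y_3 = 65, radius_3 = 30, center_x_4 = 215, radius_4 = 70, center_y_5 = 45, radius_5 = 25, px0_6 = 110, py0_6 = 95, py1_6 = 130, center_x_7 = 100, center_y_7 = 255, radius_7 = 40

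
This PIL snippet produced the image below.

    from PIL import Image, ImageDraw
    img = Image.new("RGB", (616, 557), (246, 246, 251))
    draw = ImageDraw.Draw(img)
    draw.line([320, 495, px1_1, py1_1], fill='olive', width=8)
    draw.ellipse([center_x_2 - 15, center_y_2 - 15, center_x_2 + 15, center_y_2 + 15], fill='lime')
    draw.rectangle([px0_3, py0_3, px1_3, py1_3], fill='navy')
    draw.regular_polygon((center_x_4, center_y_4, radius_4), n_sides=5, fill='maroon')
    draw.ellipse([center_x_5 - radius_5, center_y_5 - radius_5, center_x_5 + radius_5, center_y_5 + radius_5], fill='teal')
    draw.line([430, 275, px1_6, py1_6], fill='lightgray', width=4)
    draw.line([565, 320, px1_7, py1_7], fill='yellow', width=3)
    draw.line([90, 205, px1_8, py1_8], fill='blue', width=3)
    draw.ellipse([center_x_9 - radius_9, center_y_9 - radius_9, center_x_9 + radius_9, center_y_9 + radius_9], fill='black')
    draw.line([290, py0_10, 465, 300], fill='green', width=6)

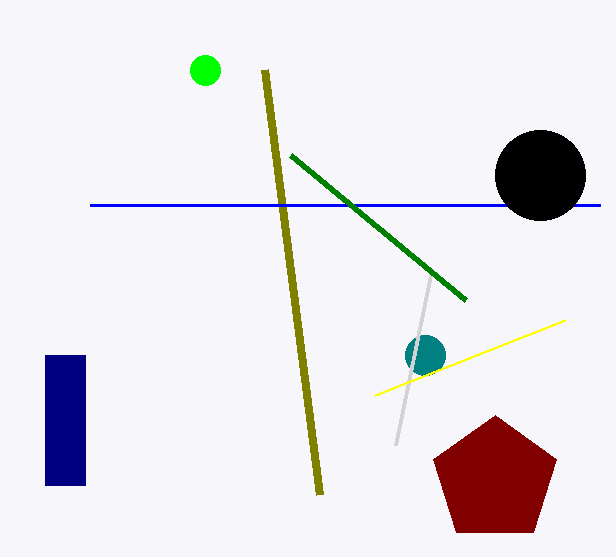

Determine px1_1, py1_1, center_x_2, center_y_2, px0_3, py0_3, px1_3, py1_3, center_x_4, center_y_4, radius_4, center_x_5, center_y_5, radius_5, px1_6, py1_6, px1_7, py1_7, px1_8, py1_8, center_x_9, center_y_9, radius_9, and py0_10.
px1_1 = 265, py1_1 = 70, center_x_2 = 205, center_y_2 = 70, px0_3 = 45, py0_3 = 355, px1_3 = 85, py1_3 = 485, center_x_4 = 495, center_y_4 = 480, radius_4 = 65, center_x_5 = 425, center_y_5 = 355, radius_5 = 20, px1_6 = 395, py1_6 = 445, px1_7 = 375, py1_7 = 395, px1_8 = 600, py1_8 = 205, center_x_9 = 540, center_y_9 = 175, radius_9 = 45, py0_10 = 155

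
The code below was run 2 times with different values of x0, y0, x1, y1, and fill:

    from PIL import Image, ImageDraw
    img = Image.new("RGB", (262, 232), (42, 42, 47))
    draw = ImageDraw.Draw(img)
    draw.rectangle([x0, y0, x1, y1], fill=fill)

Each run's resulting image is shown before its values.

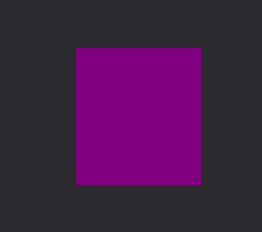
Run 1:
x0 = 76
y0 = 48
x1 = 200
y1 = 184
fill = 'purple'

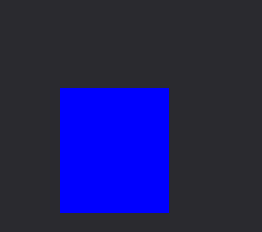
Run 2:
x0 = 60, y0 = 88, x1 = 168, y1 = 212, fill = 'blue'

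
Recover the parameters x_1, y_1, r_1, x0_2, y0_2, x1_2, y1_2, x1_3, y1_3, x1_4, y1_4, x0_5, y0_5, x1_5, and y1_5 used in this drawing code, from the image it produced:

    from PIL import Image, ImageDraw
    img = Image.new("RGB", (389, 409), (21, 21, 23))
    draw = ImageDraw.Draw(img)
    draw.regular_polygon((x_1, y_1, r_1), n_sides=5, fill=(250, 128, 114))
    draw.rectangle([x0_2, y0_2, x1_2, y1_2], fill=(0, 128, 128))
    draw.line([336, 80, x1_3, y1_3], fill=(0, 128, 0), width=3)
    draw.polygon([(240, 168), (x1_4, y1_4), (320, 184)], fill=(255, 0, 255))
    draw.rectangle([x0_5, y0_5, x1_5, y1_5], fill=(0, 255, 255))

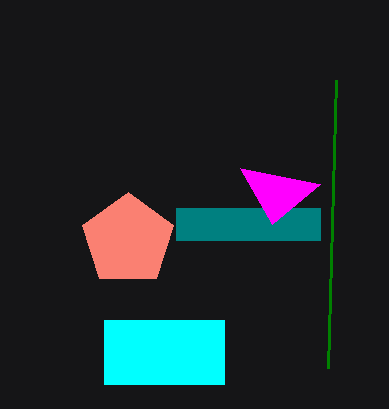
x_1 = 128; y_1 = 240; r_1 = 48; x0_2 = 176; y0_2 = 208; x1_2 = 320; y1_2 = 240; x1_3 = 328; y1_3 = 368; x1_4 = 272; y1_4 = 224; x0_5 = 104; y0_5 = 320; x1_5 = 224; y1_5 = 384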